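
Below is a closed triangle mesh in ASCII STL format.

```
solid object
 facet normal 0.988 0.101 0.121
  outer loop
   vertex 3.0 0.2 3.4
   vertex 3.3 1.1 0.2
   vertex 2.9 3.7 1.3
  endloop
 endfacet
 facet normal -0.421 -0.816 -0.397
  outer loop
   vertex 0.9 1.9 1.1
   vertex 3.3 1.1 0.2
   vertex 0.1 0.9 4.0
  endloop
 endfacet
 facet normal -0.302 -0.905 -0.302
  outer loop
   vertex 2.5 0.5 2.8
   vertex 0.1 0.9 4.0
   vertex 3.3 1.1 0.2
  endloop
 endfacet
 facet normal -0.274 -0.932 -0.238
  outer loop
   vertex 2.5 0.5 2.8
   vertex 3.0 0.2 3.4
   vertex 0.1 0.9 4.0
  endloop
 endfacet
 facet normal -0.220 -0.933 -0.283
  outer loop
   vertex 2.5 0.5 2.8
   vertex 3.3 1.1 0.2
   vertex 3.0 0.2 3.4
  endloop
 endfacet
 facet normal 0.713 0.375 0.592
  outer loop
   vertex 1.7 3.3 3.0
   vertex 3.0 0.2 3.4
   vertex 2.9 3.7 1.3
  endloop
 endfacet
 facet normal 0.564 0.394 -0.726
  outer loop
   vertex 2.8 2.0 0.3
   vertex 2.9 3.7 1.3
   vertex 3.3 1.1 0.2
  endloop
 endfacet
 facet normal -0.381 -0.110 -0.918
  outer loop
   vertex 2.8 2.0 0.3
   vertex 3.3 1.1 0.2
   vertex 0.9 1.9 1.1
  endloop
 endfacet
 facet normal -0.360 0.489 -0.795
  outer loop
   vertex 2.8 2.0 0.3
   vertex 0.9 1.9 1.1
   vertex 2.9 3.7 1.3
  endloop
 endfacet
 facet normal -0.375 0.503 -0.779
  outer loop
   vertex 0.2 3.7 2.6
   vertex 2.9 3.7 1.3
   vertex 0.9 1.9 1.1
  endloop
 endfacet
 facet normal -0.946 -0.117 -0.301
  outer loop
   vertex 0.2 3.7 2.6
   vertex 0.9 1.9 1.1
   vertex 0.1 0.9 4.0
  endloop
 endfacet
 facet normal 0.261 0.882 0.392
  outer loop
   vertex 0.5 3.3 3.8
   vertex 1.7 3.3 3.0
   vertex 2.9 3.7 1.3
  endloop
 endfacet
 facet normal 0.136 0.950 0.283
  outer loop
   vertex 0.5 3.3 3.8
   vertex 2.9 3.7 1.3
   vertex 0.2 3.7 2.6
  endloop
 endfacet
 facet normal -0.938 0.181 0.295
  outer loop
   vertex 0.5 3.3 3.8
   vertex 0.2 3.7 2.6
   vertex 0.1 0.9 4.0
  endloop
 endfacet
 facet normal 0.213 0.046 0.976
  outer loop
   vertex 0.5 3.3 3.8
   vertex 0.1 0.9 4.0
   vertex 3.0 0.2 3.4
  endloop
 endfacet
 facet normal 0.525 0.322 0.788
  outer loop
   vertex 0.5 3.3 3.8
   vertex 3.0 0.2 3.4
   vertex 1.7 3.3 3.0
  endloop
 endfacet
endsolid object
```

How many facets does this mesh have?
16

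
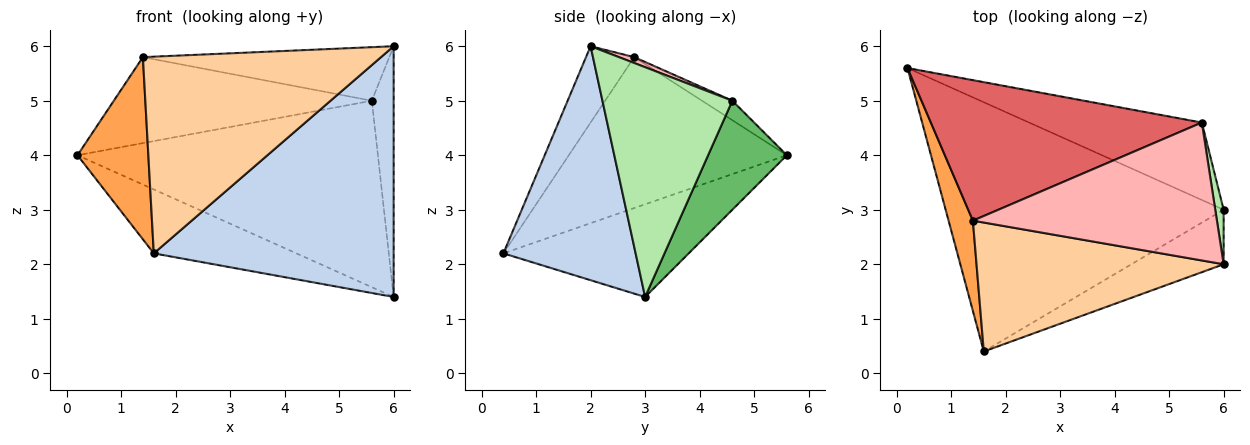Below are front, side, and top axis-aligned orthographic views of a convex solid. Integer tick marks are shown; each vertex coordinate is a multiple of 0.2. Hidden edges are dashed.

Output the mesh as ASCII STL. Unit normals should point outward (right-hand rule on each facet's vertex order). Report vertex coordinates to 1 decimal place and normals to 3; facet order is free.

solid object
 facet normal -0.307 0.236 -0.922
  outer loop
   vertex 6.0 3.0 1.4
   vertex 1.6 0.4 2.2
   vertex 0.2 5.6 4.0
  endloop
 endfacet
 facet normal 0.474 -0.860 -0.187
  outer loop
   vertex 6.0 3.0 1.4
   vertex 6.0 2.0 6.0
   vertex 1.6 0.4 2.2
  endloop
 endfacet
 facet normal -0.940 -0.306 0.151
  outer loop
   vertex 1.4 2.8 5.8
   vertex 0.2 5.6 4.0
   vertex 1.6 0.4 2.2
  endloop
 endfacet
 facet normal -0.167 -0.825 0.540
  outer loop
   vertex 1.4 2.8 5.8
   vertex 1.6 0.4 2.2
   vertex 6.0 2.0 6.0
  endloop
 endfacet
 facet normal 0.235 0.898 -0.373
  outer loop
   vertex 5.6 4.6 5.0
   vertex 6.0 3.0 1.4
   vertex 0.2 5.6 4.0
  endloop
 endfacet
 facet normal 0.986 0.165 0.036
  outer loop
   vertex 5.6 4.6 5.0
   vertex 6.0 2.0 6.0
   vertex 6.0 3.0 1.4
  endloop
 endfacet
 facet normal -0.061 0.521 0.851
  outer loop
   vertex 5.6 4.6 5.0
   vertex 0.2 5.6 4.0
   vertex 1.4 2.8 5.8
  endloop
 endfacet
 facet normal 0.022 0.362 0.932
  outer loop
   vertex 5.6 4.6 5.0
   vertex 1.4 2.8 5.8
   vertex 6.0 2.0 6.0
  endloop
 endfacet
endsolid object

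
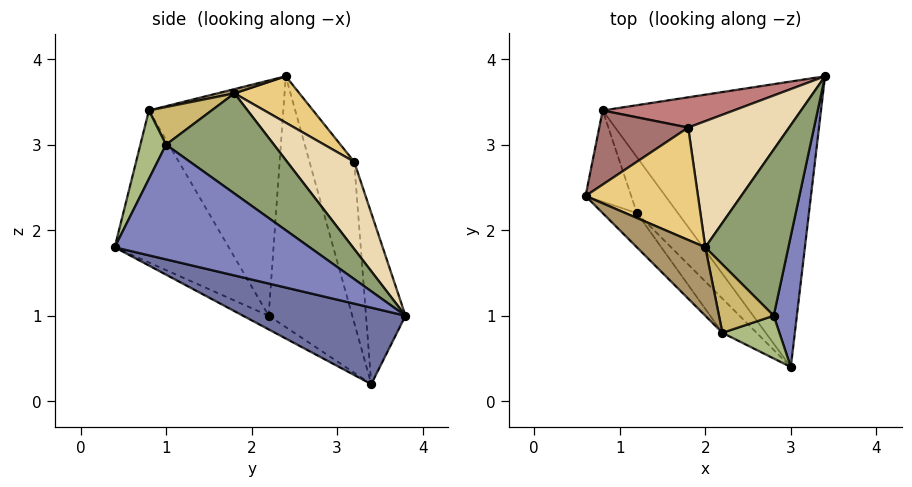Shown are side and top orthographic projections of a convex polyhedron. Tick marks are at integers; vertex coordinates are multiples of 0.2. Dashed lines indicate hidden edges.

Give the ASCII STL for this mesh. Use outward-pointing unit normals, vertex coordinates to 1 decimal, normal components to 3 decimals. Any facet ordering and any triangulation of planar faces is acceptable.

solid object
 facet normal 0.320 -0.253 -0.913
  outer loop
   vertex 0.8 3.4 0.2
   vertex 3.4 3.8 1.0
   vertex 3.0 0.4 1.8
  endloop
 endfacet
 facet normal 0.978 -0.069 0.197
  outer loop
   vertex 2.8 1.0 3.0
   vertex 3.0 0.4 1.8
   vertex 3.4 3.8 1.0
  endloop
 endfacet
 facet normal -0.898 -0.408 -0.163
  outer loop
   vertex 1.2 2.2 1.0
   vertex 0.6 2.4 3.8
   vertex 0.8 3.4 0.2
  endloop
 endfacet
 facet normal -0.254 -0.594 -0.763
  outer loop
   vertex 1.2 2.2 1.0
   vertex 0.8 3.4 0.2
   vertex 3.0 0.4 1.8
  endloop
 endfacet
 facet normal 0.739 0.279 0.613
  outer loop
   vertex 2.0 1.8 3.6
   vertex 2.8 1.0 3.0
   vertex 3.4 3.8 1.0
  endloop
 endfacet
 facet normal 0.537 -0.716 0.447
  outer loop
   vertex 2.2 0.8 3.4
   vertex 3.0 0.4 1.8
   vertex 2.8 1.0 3.0
  endloop
 endfacet
 facet normal -0.716 -0.690 -0.104
  outer loop
   vertex 2.2 0.8 3.4
   vertex 0.6 2.4 3.8
   vertex 1.2 2.2 1.0
  endloop
 endfacet
 facet normal -0.665 -0.732 -0.150
  outer loop
   vertex 2.2 0.8 3.4
   vertex 1.2 2.2 1.0
   vertex 3.0 0.4 1.8
  endloop
 endfacet
 facet normal 0.061 -0.184 0.981
  outer loop
   vertex 2.2 0.8 3.4
   vertex 2.0 1.8 3.6
   vertex 0.6 2.4 3.8
  endloop
 endfacet
 facet normal 0.566 -0.051 0.823
  outer loop
   vertex 2.2 0.8 3.4
   vertex 2.8 1.0 3.0
   vertex 2.0 1.8 3.6
  endloop
 endfacet
 facet normal 0.330 0.503 0.799
  outer loop
   vertex 1.8 3.2 2.8
   vertex 0.6 2.4 3.8
   vertex 2.0 1.8 3.6
  endloop
 endfacet
 facet normal 0.579 0.465 0.670
  outer loop
   vertex 1.8 3.2 2.8
   vertex 2.0 1.8 3.6
   vertex 3.4 3.8 1.0
  endloop
 endfacet
 facet normal -0.405 0.887 0.224
  outer loop
   vertex 1.8 3.2 2.8
   vertex 0.8 3.4 0.2
   vertex 0.6 2.4 3.8
  endloop
 endfacet
 facet normal -0.195 0.969 0.150
  outer loop
   vertex 1.8 3.2 2.8
   vertex 3.4 3.8 1.0
   vertex 0.8 3.4 0.2
  endloop
 endfacet
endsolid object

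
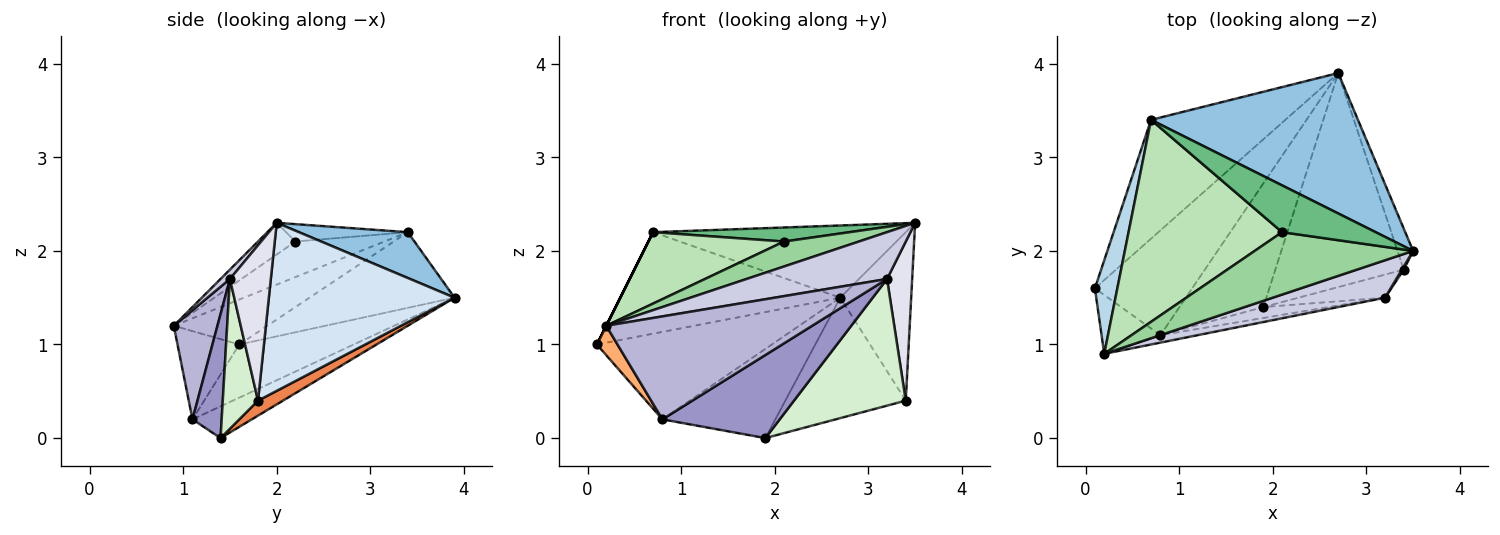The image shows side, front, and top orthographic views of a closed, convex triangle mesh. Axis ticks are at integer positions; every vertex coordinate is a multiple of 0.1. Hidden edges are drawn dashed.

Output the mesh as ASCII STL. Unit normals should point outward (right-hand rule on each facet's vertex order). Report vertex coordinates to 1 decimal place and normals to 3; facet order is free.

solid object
 facet normal -0.394 0.597 -0.699
  outer loop
   vertex 0.7 3.4 2.2
   vertex 2.7 3.9 1.5
   vertex 0.1 1.6 1.0
  endloop
 endfacet
 facet normal 0.193 0.449 0.873
  outer loop
   vertex 0.7 3.4 2.2
   vertex 3.5 2.0 2.3
   vertex 2.7 3.9 1.5
  endloop
 endfacet
 facet normal -0.894 0.000 0.447
  outer loop
   vertex 0.2 0.9 1.2
   vertex 0.7 3.4 2.2
   vertex 0.1 1.6 1.0
  endloop
 endfacet
 facet normal 0.931 0.355 -0.086
  outer loop
   vertex 3.4 1.8 0.4
   vertex 2.7 3.9 1.5
   vertex 3.5 2.0 2.3
  endloop
 endfacet
 facet normal 0.101 0.488 -0.867
  outer loop
   vertex 3.4 1.8 0.4
   vertex 1.9 1.4 0.0
   vertex 2.7 3.9 1.5
  endloop
 endfacet
 facet normal -0.802 -0.267 -0.535
  outer loop
   vertex 0.8 1.1 0.2
   vertex 0.2 0.9 1.2
   vertex 0.1 1.6 1.0
  endloop
 endfacet
 facet normal -0.387 0.591 -0.708
  outer loop
   vertex 0.8 1.1 0.2
   vertex 0.1 1.6 1.0
   vertex 2.7 3.9 1.5
  endloop
 endfacet
 facet normal -0.293 0.559 -0.775
  outer loop
   vertex 0.8 1.1 0.2
   vertex 2.7 3.9 1.5
   vertex 1.9 1.4 0.0
  endloop
 endfacet
 facet normal -0.175 -0.283 0.943
  outer loop
   vertex 2.1 2.2 2.1
   vertex 3.5 2.0 2.3
   vertex 0.7 3.4 2.2
  endloop
 endfacet
 facet normal -0.183 -0.365 0.913
  outer loop
   vertex 2.1 2.2 2.1
   vertex 0.2 0.9 1.2
   vertex 3.5 2.0 2.3
  endloop
 endfacet
 facet normal -0.213 -0.326 0.921
  outer loop
   vertex 2.1 2.2 2.1
   vertex 0.7 3.4 2.2
   vertex 0.2 0.9 1.2
  endloop
 endfacet
 facet normal 0.296 -0.940 -0.171
  outer loop
   vertex 3.2 1.5 1.7
   vertex 1.9 1.4 0.0
   vertex 3.4 1.8 0.4
  endloop
 endfacet
 facet normal 0.240 -0.963 -0.127
  outer loop
   vertex 3.2 1.5 1.7
   vertex 0.8 1.1 0.2
   vertex 1.9 1.4 0.0
  endloop
 endfacet
 facet normal 0.207 -0.976 -0.071
  outer loop
   vertex 3.2 1.5 1.7
   vertex 0.2 0.9 1.2
   vertex 0.8 1.1 0.2
  endloop
 endfacet
 facet normal 0.052 -0.780 0.624
  outer loop
   vertex 3.2 1.5 1.7
   vertex 3.5 2.0 2.3
   vertex 0.2 0.9 1.2
  endloop
 endfacet
 facet normal 0.852 -0.523 0.010
  outer loop
   vertex 3.2 1.5 1.7
   vertex 3.4 1.8 0.4
   vertex 3.5 2.0 2.3
  endloop
 endfacet
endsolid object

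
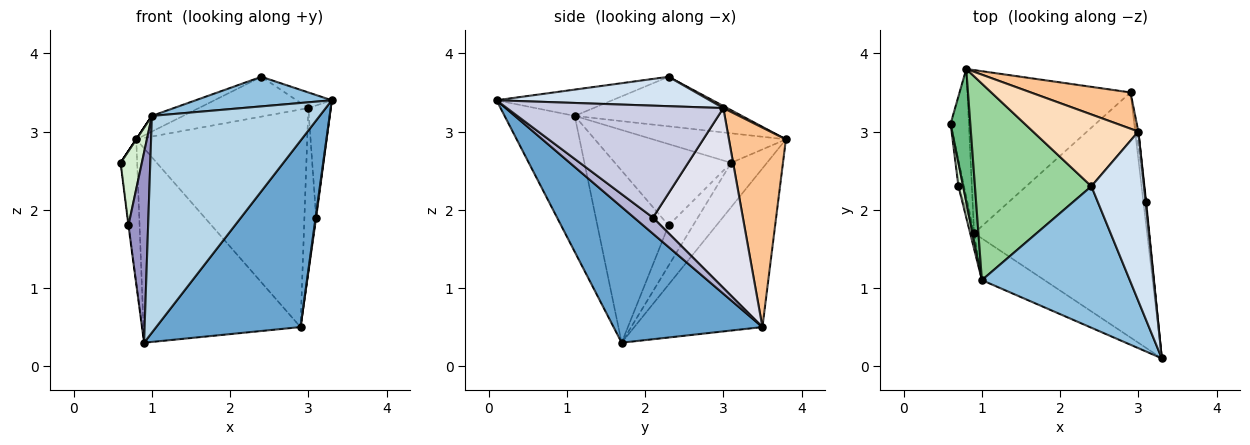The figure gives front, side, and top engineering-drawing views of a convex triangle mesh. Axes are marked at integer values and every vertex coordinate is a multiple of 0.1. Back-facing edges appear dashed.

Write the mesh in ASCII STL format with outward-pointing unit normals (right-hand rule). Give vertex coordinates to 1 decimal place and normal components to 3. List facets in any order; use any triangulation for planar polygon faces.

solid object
 facet normal 0.530 -0.514 -0.675
  outer loop
   vertex 2.9 3.5 0.5
   vertex 3.3 0.1 3.4
   vertex 0.9 1.7 0.3
  endloop
 endfacet
 facet normal -0.172 -0.202 0.964
  outer loop
   vertex 1.0 1.1 3.2
   vertex 3.3 0.1 3.4
   vertex 2.4 2.3 3.7
  endloop
 endfacet
 facet normal -0.380 -0.908 -0.175
  outer loop
   vertex 1.0 1.1 3.2
   vertex 0.9 1.7 0.3
   vertex 3.3 0.1 3.4
  endloop
 endfacet
 facet normal 0.486 0.080 0.870
  outer loop
   vertex 3.0 3.0 3.3
   vertex 2.4 2.3 3.7
   vertex 3.3 0.1 3.4
  endloop
 endfacet
 facet normal -0.850 0.393 -0.350
  outer loop
   vertex 0.8 3.8 2.9
   vertex 0.9 1.7 0.3
   vertex 0.6 3.1 2.6
  endloop
 endfacet
 facet normal -0.530 0.650 -0.545
  outer loop
   vertex 0.8 3.8 2.9
   vertex 2.9 3.5 0.5
   vertex 0.9 1.7 0.3
  endloop
 endfacet
 facet normal 0.312 0.937 0.156
  outer loop
   vertex 0.8 3.8 2.9
   vertex 3.0 3.0 3.3
   vertex 2.9 3.5 0.5
  endloop
 endfacet
 facet normal 0.017 0.485 0.874
  outer loop
   vertex 0.8 3.8 2.9
   vertex 2.4 2.3 3.7
   vertex 3.0 3.0 3.3
  endloop
 endfacet
 facet normal -0.832 0.000 0.555
  outer loop
   vertex 0.8 3.8 2.9
   vertex 0.6 3.1 2.6
   vertex 1.0 1.1 3.2
  endloop
 endfacet
 facet normal -0.390 0.073 0.918
  outer loop
   vertex 0.8 3.8 2.9
   vertex 1.0 1.1 3.2
   vertex 2.4 2.3 3.7
  endloop
 endfacet
 facet normal -0.990 0.014 -0.138
  outer loop
   vertex 0.7 2.3 1.8
   vertex 0.6 3.1 2.6
   vertex 0.9 1.7 0.3
  endloop
 endfacet
 facet normal -0.982 -0.179 0.057
  outer loop
   vertex 0.7 2.3 1.8
   vertex 1.0 1.1 3.2
   vertex 0.6 3.1 2.6
  endloop
 endfacet
 facet normal -0.964 -0.266 -0.022
  outer loop
   vertex 0.7 2.3 1.8
   vertex 0.9 1.7 0.3
   vertex 1.0 1.1 3.2
  endloop
 endfacet
 facet normal 0.985 -0.028 -0.169
  outer loop
   vertex 3.1 2.1 1.9
   vertex 3.3 0.1 3.4
   vertex 2.9 3.5 0.5
  endloop
 endfacet
 facet normal 0.995 0.103 0.005
  outer loop
   vertex 3.1 2.1 1.9
   vertex 3.0 3.0 3.3
   vertex 3.3 0.1 3.4
  endloop
 endfacet
 facet normal 0.992 0.129 -0.012
  outer loop
   vertex 3.1 2.1 1.9
   vertex 2.9 3.5 0.5
   vertex 3.0 3.0 3.3
  endloop
 endfacet
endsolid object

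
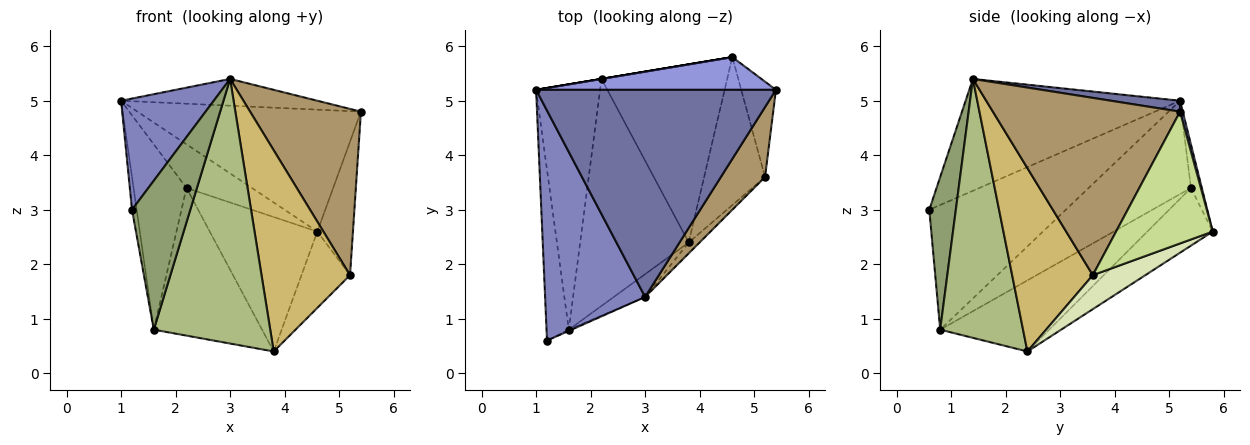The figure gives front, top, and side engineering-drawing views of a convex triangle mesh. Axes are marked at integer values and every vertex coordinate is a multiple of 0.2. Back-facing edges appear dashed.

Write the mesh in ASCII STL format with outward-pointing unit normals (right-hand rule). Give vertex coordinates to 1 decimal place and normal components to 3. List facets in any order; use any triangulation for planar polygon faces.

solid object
 facet normal 0.045 0.128 0.991
  outer loop
   vertex 3.0 1.4 5.4
   vertex 5.4 5.2 4.8
   vertex 1.0 5.2 5.0
  endloop
 endfacet
 facet normal -0.710 -0.307 0.634
  outer loop
   vertex 3.0 1.4 5.4
   vertex 1.0 5.2 5.0
   vertex 1.2 0.6 3.0
  endloop
 endfacet
 facet normal 0.012 0.966 0.259
  outer loop
   vertex 4.6 5.8 2.6
   vertex 1.0 5.2 5.0
   vertex 5.4 5.2 4.8
  endloop
 endfacet
 facet normal -0.984 0.034 -0.176
  outer loop
   vertex 1.6 0.8 0.8
   vertex 1.2 0.6 3.0
   vertex 1.0 5.2 5.0
  endloop
 endfacet
 facet normal 0.414 -0.910 -0.007
  outer loop
   vertex 1.6 0.8 0.8
   vertex 3.0 1.4 5.4
   vertex 1.2 0.6 3.0
  endloop
 endfacet
 facet normal 0.578 -0.813 -0.070
  outer loop
   vertex 1.6 0.8 0.8
   vertex 3.8 2.4 0.4
   vertex 3.0 1.4 5.4
  endloop
 endfacet
 facet normal 0.911 0.336 -0.240
  outer loop
   vertex 5.2 3.6 1.8
   vertex 4.6 5.8 2.6
   vertex 5.4 5.2 4.8
  endloop
 endfacet
 facet normal 0.444 0.411 -0.796
  outer loop
   vertex 5.2 3.6 1.8
   vertex 3.8 2.4 0.4
   vertex 4.6 5.8 2.6
  endloop
 endfacet
 facet normal 0.841 -0.498 0.210
  outer loop
   vertex 5.2 3.6 1.8
   vertex 5.4 5.2 4.8
   vertex 3.0 1.4 5.4
  endloop
 endfacet
 facet normal 0.673 -0.739 -0.040
  outer loop
   vertex 5.2 3.6 1.8
   vertex 3.0 1.4 5.4
   vertex 3.8 2.4 0.4
  endloop
 endfacet
 facet normal -0.344 0.566 -0.749
  outer loop
   vertex 2.2 5.4 3.4
   vertex 4.6 5.8 2.6
   vertex 3.8 2.4 0.4
  endloop
 endfacet
 facet normal -0.481 0.478 -0.735
  outer loop
   vertex 2.2 5.4 3.4
   vertex 3.8 2.4 0.4
   vertex 1.6 0.8 0.8
  endloop
 endfacet
 facet normal -0.164 0.986 0.000
  outer loop
   vertex 2.2 5.4 3.4
   vertex 1.0 5.2 5.0
   vertex 4.6 5.8 2.6
  endloop
 endfacet
 facet normal -0.759 0.393 -0.520
  outer loop
   vertex 2.2 5.4 3.4
   vertex 1.6 0.8 0.8
   vertex 1.0 5.2 5.0
  endloop
 endfacet
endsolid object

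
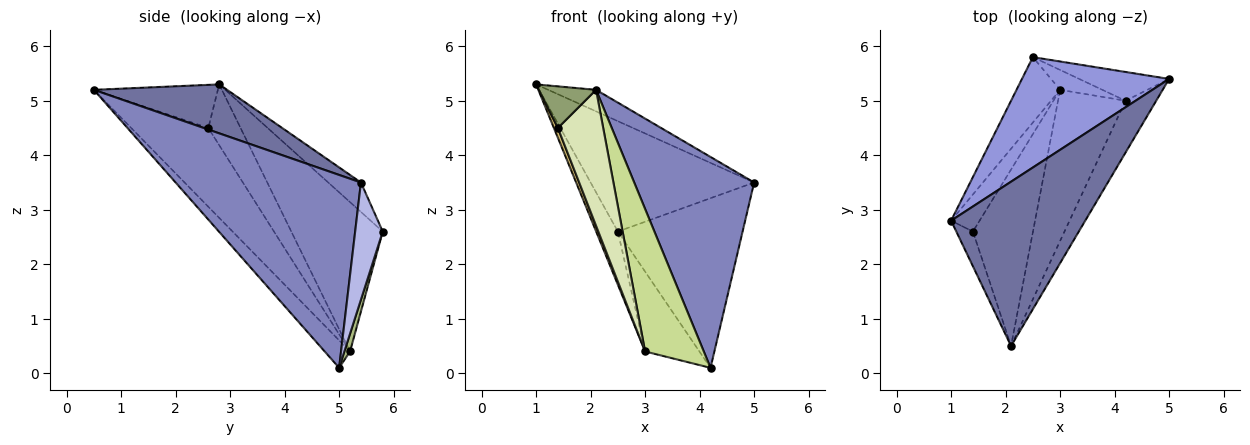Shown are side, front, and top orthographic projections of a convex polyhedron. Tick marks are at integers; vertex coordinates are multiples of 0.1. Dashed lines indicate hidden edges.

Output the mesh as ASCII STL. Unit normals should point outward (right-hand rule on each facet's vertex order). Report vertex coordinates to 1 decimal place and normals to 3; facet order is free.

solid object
 facet normal 0.340 0.122 0.932
  outer loop
   vertex 2.1 0.5 5.2
   vertex 5.0 5.4 3.5
   vertex 1.0 2.8 5.3
  endloop
 endfacet
 facet normal 0.832 -0.538 -0.132
  outer loop
   vertex 4.2 5.0 0.1
   vertex 5.0 5.4 3.5
   vertex 2.1 0.5 5.2
  endloop
 endfacet
 facet normal -0.140 0.700 0.700
  outer loop
   vertex 2.5 5.8 2.6
   vertex 1.0 2.8 5.3
   vertex 5.0 5.4 3.5
  endloop
 endfacet
 facet normal 0.213 0.963 -0.163
  outer loop
   vertex 2.5 5.8 2.6
   vertex 5.0 5.4 3.5
   vertex 4.2 5.0 0.1
  endloop
 endfacet
 facet normal -0.857 -0.396 -0.330
  outer loop
   vertex 1.4 2.6 4.5
   vertex 2.1 0.5 5.2
   vertex 1.0 2.8 5.3
  endloop
 endfacet
 facet normal 0.101 0.965 -0.240
  outer loop
   vertex 3.0 5.2 0.4
   vertex 2.5 5.8 2.6
   vertex 4.2 5.0 0.1
  endloop
 endfacet
 facet normal -0.284 -0.658 -0.697
  outer loop
   vertex 3.0 5.2 0.4
   vertex 4.2 5.0 0.1
   vertex 2.1 0.5 5.2
  endloop
 endfacet
 facet normal -0.720 -0.423 -0.550
  outer loop
   vertex 3.0 5.2 0.4
   vertex 2.1 0.5 5.2
   vertex 1.4 2.6 4.5
  endloop
 endfacet
 facet normal -0.936 0.222 -0.273
  outer loop
   vertex 3.0 5.2 0.4
   vertex 1.0 2.8 5.3
   vertex 2.5 5.8 2.6
  endloop
 endfacet
 facet normal -0.900 -0.112 -0.422
  outer loop
   vertex 3.0 5.2 0.4
   vertex 1.4 2.6 4.5
   vertex 1.0 2.8 5.3
  endloop
 endfacet
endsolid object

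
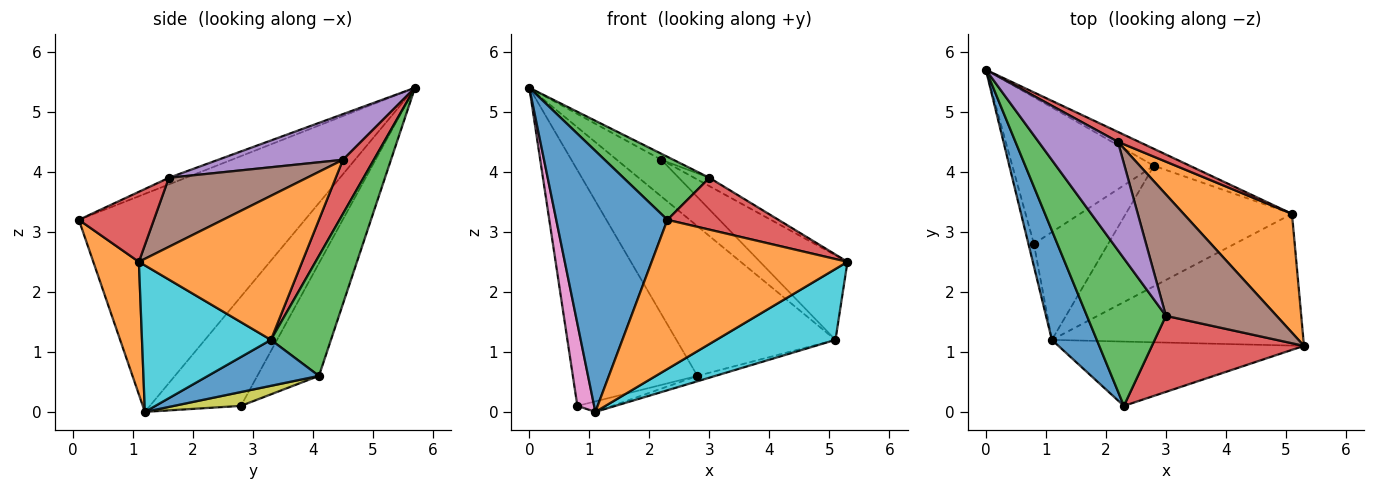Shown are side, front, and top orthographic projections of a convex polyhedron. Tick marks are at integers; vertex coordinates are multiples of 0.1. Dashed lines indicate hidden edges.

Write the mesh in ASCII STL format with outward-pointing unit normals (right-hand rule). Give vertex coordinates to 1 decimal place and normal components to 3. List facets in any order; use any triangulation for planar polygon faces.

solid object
 facet normal -0.882 -0.434 0.182
  outer loop
   vertex 1.1 1.2 0.0
   vertex 2.3 0.1 3.2
   vertex 0.0 5.7 5.4
  endloop
 endfacet
 facet normal 0.209 -0.898 -0.387
  outer loop
   vertex 1.1 1.2 0.0
   vertex 5.3 1.1 2.5
   vertex 2.3 0.1 3.2
  endloop
 endfacet
 facet normal -0.077 -0.392 0.917
  outer loop
   vertex 3.0 1.6 3.9
   vertex 0.0 5.7 5.4
   vertex 2.3 0.1 3.2
  endloop
 endfacet
 facet normal 0.356 -0.526 0.772
  outer loop
   vertex 3.0 1.6 3.9
   vertex 2.3 0.1 3.2
   vertex 5.3 1.1 2.5
  endloop
 endfacet
 facet normal 0.498 0.048 0.866
  outer loop
   vertex 2.2 4.5 4.2
   vertex 0.0 5.7 5.4
   vertex 3.0 1.6 3.9
  endloop
 endfacet
 facet normal 0.528 0.058 0.847
  outer loop
   vertex 2.2 4.5 4.2
   vertex 3.0 1.6 3.9
   vertex 5.3 1.1 2.5
  endloop
 endfacet
 facet normal -0.982 -0.181 -0.049
  outer loop
   vertex 0.8 2.8 0.1
   vertex 1.1 1.2 0.0
   vertex 0.0 5.7 5.4
  endloop
 endfacet
 facet normal -0.387 0.783 -0.487
  outer loop
   vertex 0.8 2.8 0.1
   vertex 0.0 5.7 5.4
   vertex 2.8 4.1 0.6
  endloop
 endfacet
 facet normal 0.183 0.095 -0.979
  outer loop
   vertex 0.8 2.8 0.1
   vertex 2.8 4.1 0.6
   vertex 1.1 1.2 0.0
  endloop
 endfacet
 facet normal 0.456 -0.422 -0.784
  outer loop
   vertex 5.1 3.3 1.2
   vertex 5.3 1.1 2.5
   vertex 1.1 1.2 0.0
  endloop
 endfacet
 facet normal 0.266 0.043 -0.963
  outer loop
   vertex 5.1 3.3 1.2
   vertex 1.1 1.2 0.0
   vertex 2.8 4.1 0.6
  endloop
 endfacet
 facet normal 0.735 0.393 0.553
  outer loop
   vertex 5.1 3.3 1.2
   vertex 2.2 4.5 4.2
   vertex 5.3 1.1 2.5
  endloop
 endfacet
 facet normal 0.351 0.930 -0.105
  outer loop
   vertex 5.1 3.3 1.2
   vertex 2.8 4.1 0.6
   vertex 0.0 5.7 5.4
  endloop
 endfacet
 facet normal 0.556 0.803 0.216
  outer loop
   vertex 5.1 3.3 1.2
   vertex 0.0 5.7 5.4
   vertex 2.2 4.5 4.2
  endloop
 endfacet
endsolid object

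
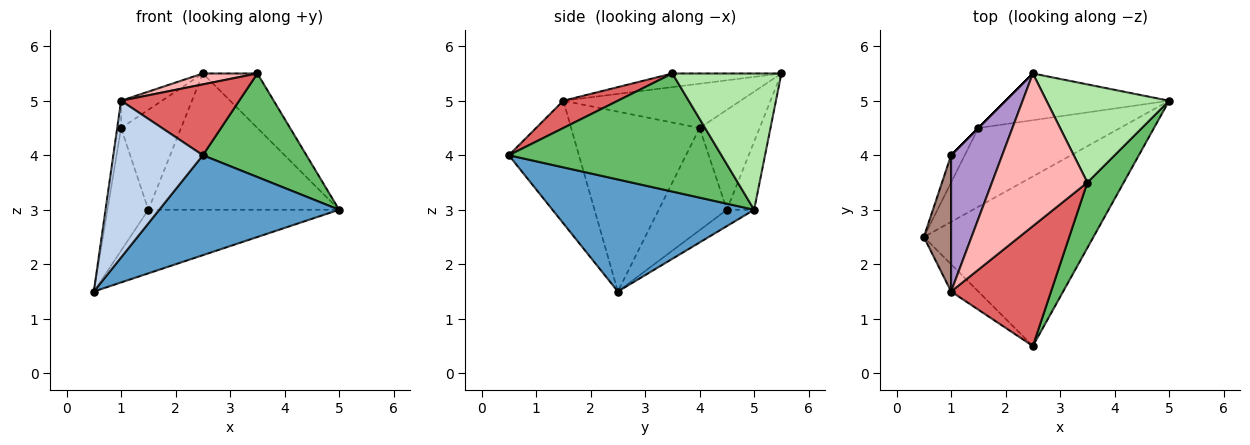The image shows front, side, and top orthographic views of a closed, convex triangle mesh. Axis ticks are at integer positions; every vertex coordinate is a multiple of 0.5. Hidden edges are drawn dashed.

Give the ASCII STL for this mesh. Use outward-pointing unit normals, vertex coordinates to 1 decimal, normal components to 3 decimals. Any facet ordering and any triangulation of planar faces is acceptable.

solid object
 facet normal 0.495 -0.441 -0.749
  outer loop
   vertex 2.5 0.5 4.0
   vertex 0.5 2.5 1.5
   vertex 5.0 5.0 3.0
  endloop
 endfacet
 facet normal -0.611 -0.780 -0.136
  outer loop
   vertex 1.0 1.5 5.0
   vertex 0.5 2.5 1.5
   vertex 2.5 0.5 4.0
  endloop
 endfacet
 facet normal -0.089 0.626 -0.775
  outer loop
   vertex 1.5 4.5 3.0
   vertex 5.0 5.0 3.0
   vertex 0.5 2.5 1.5
  endloop
 endfacet
 facet normal -0.134 0.937 -0.321
  outer loop
   vertex 1.5 4.5 3.0
   vertex 2.5 5.5 5.5
   vertex 5.0 5.0 3.0
  endloop
 endfacet
 facet normal 0.866 -0.422 0.267
  outer loop
   vertex 3.5 3.5 5.5
   vertex 2.5 0.5 4.0
   vertex 5.0 5.0 3.0
  endloop
 endfacet
 facet normal 0.697 0.348 0.627
  outer loop
   vertex 3.5 3.5 5.5
   vertex 5.0 5.0 3.0
   vertex 2.5 5.5 5.5
  endloop
 endfacet
 facet normal 0.229 -0.495 0.838
  outer loop
   vertex 3.5 3.5 5.5
   vertex 1.0 1.5 5.0
   vertex 2.5 0.5 4.0
  endloop
 endfacet
 facet normal -0.141 -0.071 0.987
  outer loop
   vertex 3.5 3.5 5.5
   vertex 2.5 5.5 5.5
   vertex 1.0 1.5 5.0
  endloop
 endfacet
 facet normal -0.648 0.149 0.747
  outer loop
   vertex 1.0 4.0 4.5
   vertex 1.0 1.5 5.0
   vertex 2.5 5.5 5.5
  endloop
 endfacet
 facet normal -0.707 0.707 0.000
  outer loop
   vertex 1.0 4.0 4.5
   vertex 2.5 5.5 5.5
   vertex 1.5 4.5 3.0
  endloop
 endfacet
 facet normal -0.988 0.030 0.150
  outer loop
   vertex 1.0 4.0 4.5
   vertex 0.5 2.5 1.5
   vertex 1.0 1.5 5.0
  endloop
 endfacet
 facet normal -0.852 0.511 -0.114
  outer loop
   vertex 1.0 4.0 4.5
   vertex 1.5 4.5 3.0
   vertex 0.5 2.5 1.5
  endloop
 endfacet
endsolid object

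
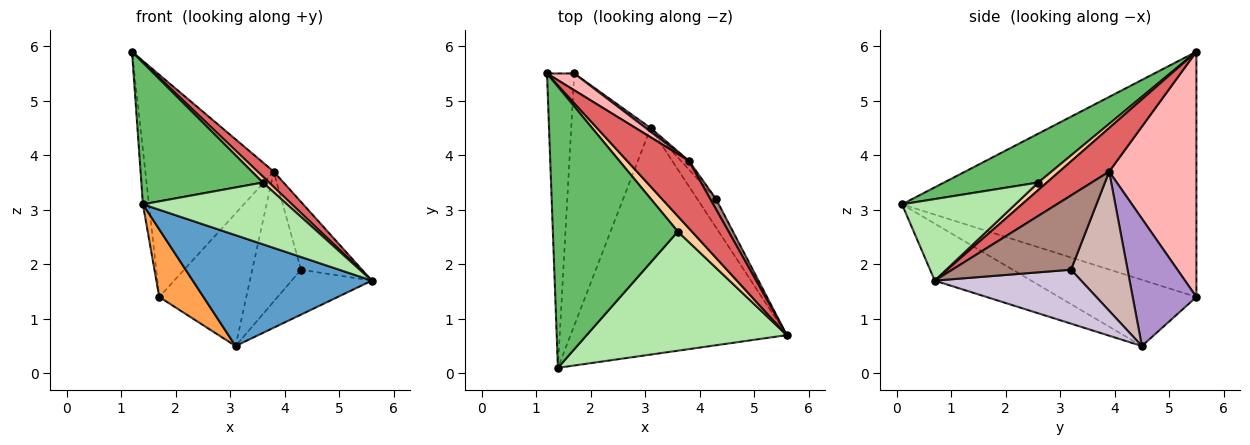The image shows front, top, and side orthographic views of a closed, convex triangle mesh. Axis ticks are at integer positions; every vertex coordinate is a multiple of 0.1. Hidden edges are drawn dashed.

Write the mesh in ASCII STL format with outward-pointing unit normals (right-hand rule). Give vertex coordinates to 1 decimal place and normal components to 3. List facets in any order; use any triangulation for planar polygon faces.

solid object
 facet normal -0.230 -0.428 -0.874
  outer loop
   vertex 3.1 4.5 0.5
   vertex 5.6 0.7 1.7
   vertex 1.4 0.1 3.1
  endloop
 endfacet
 facet normal -0.994 0.020 -0.110
  outer loop
   vertex 1.7 5.5 1.4
   vertex 1.4 0.1 3.1
   vertex 1.2 5.5 5.9
  endloop
 endfacet
 facet normal -0.628 -0.202 -0.752
  outer loop
   vertex 1.7 5.5 1.4
   vertex 3.1 4.5 0.5
   vertex 1.4 0.1 3.1
  endloop
 endfacet
 facet normal 0.445 -0.323 0.835
  outer loop
   vertex 3.6 2.6 3.5
   vertex 5.6 0.7 1.7
   vertex 1.2 5.5 5.9
  endloop
 endfacet
 facet normal 0.330 -0.425 0.843
  outer loop
   vertex 3.6 2.6 3.5
   vertex 1.2 5.5 5.9
   vertex 1.4 0.1 3.1
  endloop
 endfacet
 facet normal 0.340 -0.433 0.835
  outer loop
   vertex 3.6 2.6 3.5
   vertex 1.4 0.1 3.1
   vertex 5.6 0.7 1.7
  endloop
 endfacet
 facet normal 0.567 -0.183 0.803
  outer loop
   vertex 3.8 3.9 3.7
   vertex 1.2 5.5 5.9
   vertex 5.6 0.7 1.7
  endloop
 endfacet
 facet normal 0.561 0.826 0.062
  outer loop
   vertex 3.8 3.9 3.7
   vertex 1.7 5.5 1.4
   vertex 1.2 5.5 5.9
  endloop
 endfacet
 facet normal 0.590 0.807 0.022
  outer loop
   vertex 3.8 3.9 3.7
   vertex 3.1 4.5 0.5
   vertex 1.7 5.5 1.4
  endloop
 endfacet
 facet normal 0.839 0.460 -0.292
  outer loop
   vertex 4.3 3.2 1.9
   vertex 5.6 0.7 1.7
   vertex 3.1 4.5 0.5
  endloop
 endfacet
 facet normal 0.887 0.456 0.069
  outer loop
   vertex 4.3 3.2 1.9
   vertex 3.8 3.9 3.7
   vertex 5.6 0.7 1.7
  endloop
 endfacet
 facet normal 0.757 0.652 -0.043
  outer loop
   vertex 4.3 3.2 1.9
   vertex 3.1 4.5 0.5
   vertex 3.8 3.9 3.7
  endloop
 endfacet
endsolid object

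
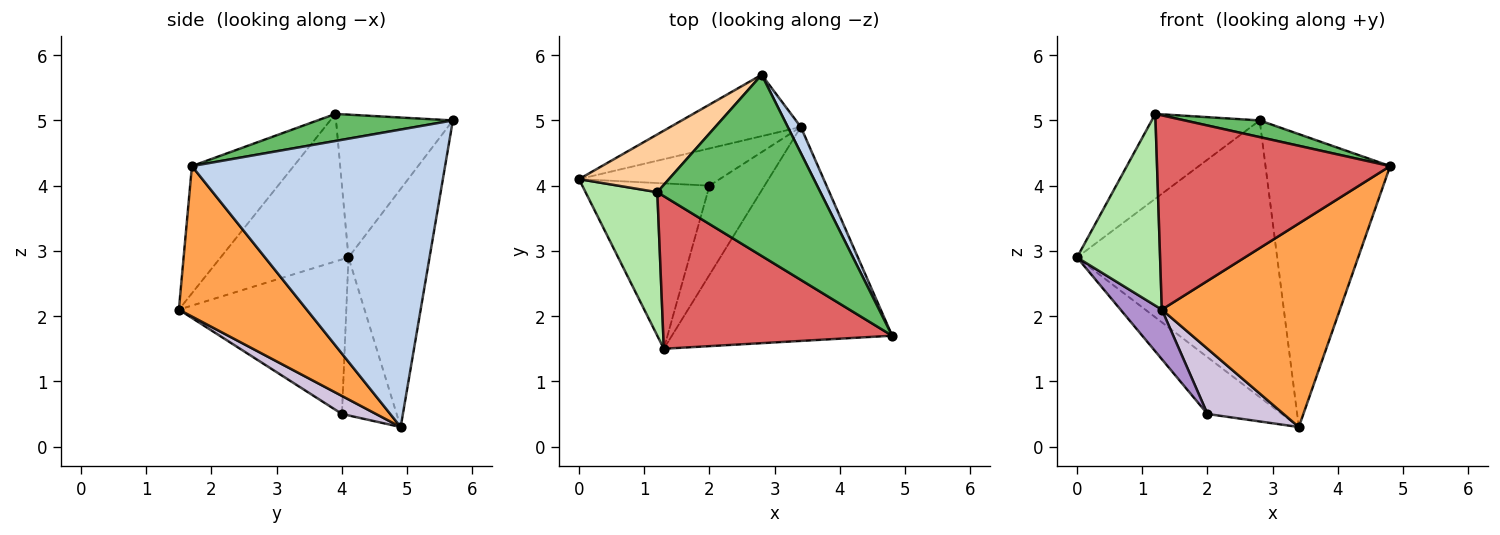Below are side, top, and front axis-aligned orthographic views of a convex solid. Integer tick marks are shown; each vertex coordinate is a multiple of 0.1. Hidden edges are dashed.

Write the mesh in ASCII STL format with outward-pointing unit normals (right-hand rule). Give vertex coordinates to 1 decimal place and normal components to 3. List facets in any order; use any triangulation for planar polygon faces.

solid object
 facet normal -0.368 0.908 -0.201
  outer loop
   vertex 3.4 4.9 0.3
   vertex 0.0 4.1 2.9
   vertex 2.8 5.7 5.0
  endloop
 endfacet
 facet normal 0.896 0.441 0.039
  outer loop
   vertex 3.4 4.9 0.3
   vertex 2.8 5.7 5.0
   vertex 4.8 1.7 4.3
  endloop
 endfacet
 facet normal 0.443 -0.618 -0.649
  outer loop
   vertex 1.3 1.5 2.1
   vertex 3.4 4.9 0.3
   vertex 4.8 1.7 4.3
  endloop
 endfacet
 facet normal -0.667 0.616 0.420
  outer loop
   vertex 1.2 3.9 5.1
   vertex 2.8 5.7 5.0
   vertex 0.0 4.1 2.9
  endloop
 endfacet
 facet normal 0.163 -0.090 0.982
  outer loop
   vertex 1.2 3.9 5.1
   vertex 4.8 1.7 4.3
   vertex 2.8 5.7 5.0
  endloop
 endfacet
 facet normal -0.776 -0.504 0.378
  outer loop
   vertex 1.2 3.9 5.1
   vertex 0.0 4.1 2.9
   vertex 1.3 1.5 2.1
  endloop
 endfacet
 facet normal -0.325 -0.744 0.584
  outer loop
   vertex 1.2 3.9 5.1
   vertex 1.3 1.5 2.1
   vertex 4.8 1.7 4.3
  endloop
 endfacet
 facet normal -0.524 0.712 -0.467
  outer loop
   vertex 2.0 4.0 0.5
   vertex 0.0 4.1 2.9
   vertex 3.4 4.9 0.3
  endloop
 endfacet
 facet normal -0.758 -0.187 -0.624
  outer loop
   vertex 2.0 4.0 0.5
   vertex 1.3 1.5 2.1
   vertex 0.0 4.1 2.9
  endloop
 endfacet
 facet normal 0.256 -0.571 -0.780
  outer loop
   vertex 2.0 4.0 0.5
   vertex 3.4 4.9 0.3
   vertex 1.3 1.5 2.1
  endloop
 endfacet
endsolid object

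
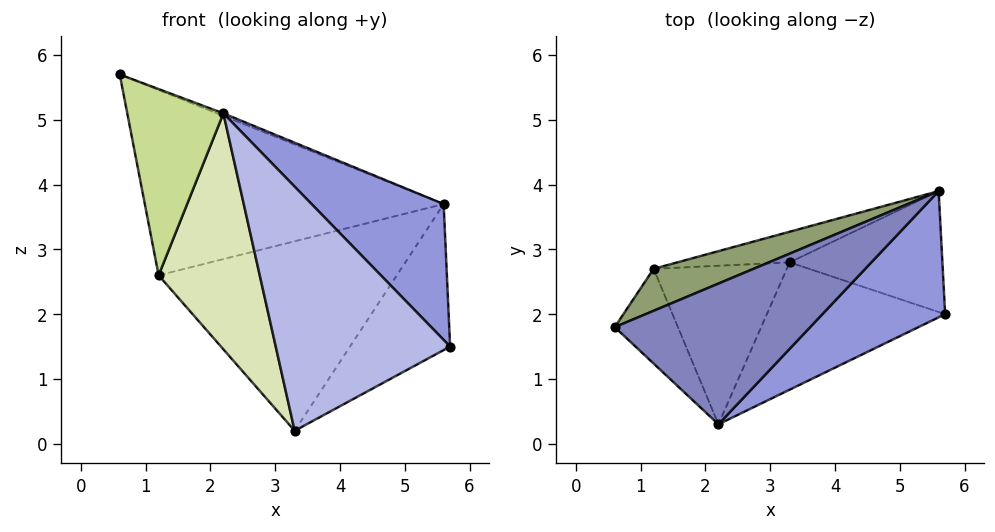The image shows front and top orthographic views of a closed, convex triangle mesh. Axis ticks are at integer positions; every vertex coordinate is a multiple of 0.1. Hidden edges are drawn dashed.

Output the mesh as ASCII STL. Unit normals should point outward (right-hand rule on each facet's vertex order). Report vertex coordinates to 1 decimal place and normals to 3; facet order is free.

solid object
 facet normal 0.516 0.660 -0.546
  outer loop
   vertex 3.3 2.8 0.2
   vertex 5.6 3.9 3.7
   vertex 5.7 2.0 1.5
  endloop
 endfacet
 facet normal 0.365 0.017 0.931
  outer loop
   vertex 2.2 0.3 5.1
   vertex 5.6 3.9 3.7
   vertex 0.6 1.8 5.7
  endloop
 endfacet
 facet normal 0.726 -0.504 0.468
  outer loop
   vertex 2.2 0.3 5.1
   vertex 5.7 2.0 1.5
   vertex 5.6 3.9 3.7
  endloop
 endfacet
 facet normal -0.045 -0.886 -0.462
  outer loop
   vertex 2.2 0.3 5.1
   vertex 3.3 2.8 0.2
   vertex 5.7 2.0 1.5
  endloop
 endfacet
 facet normal -0.306 0.929 0.210
  outer loop
   vertex 1.2 2.7 2.6
   vertex 0.6 1.8 5.7
   vertex 5.6 3.9 3.7
  endloop
 endfacet
 facet normal -0.224 0.962 -0.156
  outer loop
   vertex 1.2 2.7 2.6
   vertex 5.6 3.9 3.7
   vertex 3.3 2.8 0.2
  endloop
 endfacet
 facet normal -0.709 -0.628 -0.320
  outer loop
   vertex 1.2 2.7 2.6
   vertex 2.2 0.3 5.1
   vertex 0.6 1.8 5.7
  endloop
 endfacet
 facet normal -0.513 -0.712 -0.479
  outer loop
   vertex 1.2 2.7 2.6
   vertex 3.3 2.8 0.2
   vertex 2.2 0.3 5.1
  endloop
 endfacet
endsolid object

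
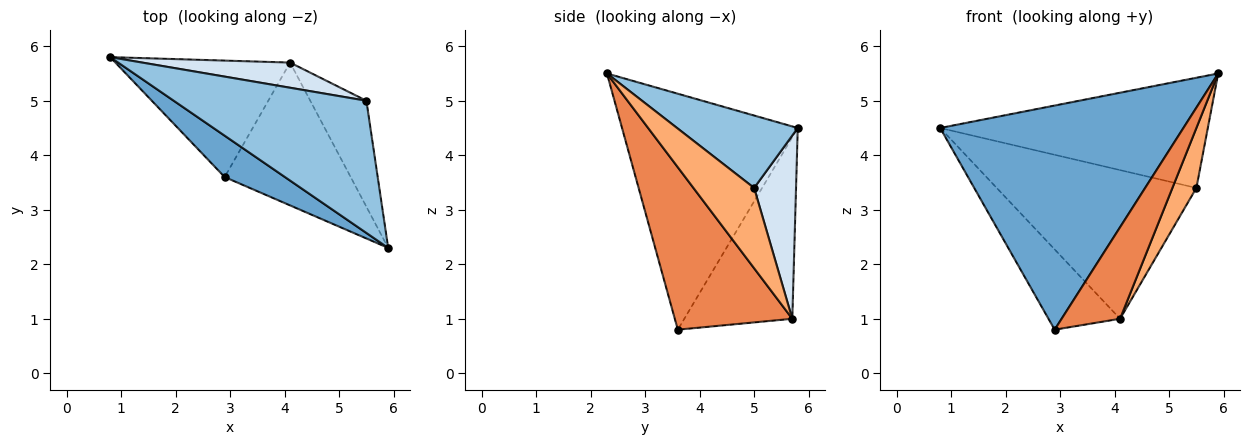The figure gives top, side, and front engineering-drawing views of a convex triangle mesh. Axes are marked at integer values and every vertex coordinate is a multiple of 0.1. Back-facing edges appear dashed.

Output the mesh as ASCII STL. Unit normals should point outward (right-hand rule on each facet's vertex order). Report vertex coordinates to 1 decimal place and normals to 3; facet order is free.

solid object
 facet normal -0.579 -0.802 0.148
  outer loop
   vertex 2.9 3.6 0.8
   vertex 5.9 2.3 5.5
   vertex 0.8 5.8 4.5
  endloop
 endfacet
 facet normal 0.277 0.615 0.738
  outer loop
   vertex 5.5 5.0 3.4
   vertex 0.8 5.8 4.5
   vertex 5.9 2.3 5.5
  endloop
 endfacet
 facet normal -0.650 0.431 -0.625
  outer loop
   vertex 4.1 5.7 1.0
   vertex 2.9 3.6 0.8
   vertex 0.8 5.8 4.5
  endloop
 endfacet
 facet normal 0.203 0.966 0.163
  outer loop
   vertex 4.1 5.7 1.0
   vertex 0.8 5.8 4.5
   vertex 5.5 5.0 3.4
  endloop
 endfacet
 facet normal 0.735 -0.366 -0.571
  outer loop
   vertex 4.1 5.7 1.0
   vertex 5.9 2.3 5.5
   vertex 2.9 3.6 0.8
  endloop
 endfacet
 facet normal 0.780 -0.308 -0.545
  outer loop
   vertex 4.1 5.7 1.0
   vertex 5.5 5.0 3.4
   vertex 5.9 2.3 5.5
  endloop
 endfacet
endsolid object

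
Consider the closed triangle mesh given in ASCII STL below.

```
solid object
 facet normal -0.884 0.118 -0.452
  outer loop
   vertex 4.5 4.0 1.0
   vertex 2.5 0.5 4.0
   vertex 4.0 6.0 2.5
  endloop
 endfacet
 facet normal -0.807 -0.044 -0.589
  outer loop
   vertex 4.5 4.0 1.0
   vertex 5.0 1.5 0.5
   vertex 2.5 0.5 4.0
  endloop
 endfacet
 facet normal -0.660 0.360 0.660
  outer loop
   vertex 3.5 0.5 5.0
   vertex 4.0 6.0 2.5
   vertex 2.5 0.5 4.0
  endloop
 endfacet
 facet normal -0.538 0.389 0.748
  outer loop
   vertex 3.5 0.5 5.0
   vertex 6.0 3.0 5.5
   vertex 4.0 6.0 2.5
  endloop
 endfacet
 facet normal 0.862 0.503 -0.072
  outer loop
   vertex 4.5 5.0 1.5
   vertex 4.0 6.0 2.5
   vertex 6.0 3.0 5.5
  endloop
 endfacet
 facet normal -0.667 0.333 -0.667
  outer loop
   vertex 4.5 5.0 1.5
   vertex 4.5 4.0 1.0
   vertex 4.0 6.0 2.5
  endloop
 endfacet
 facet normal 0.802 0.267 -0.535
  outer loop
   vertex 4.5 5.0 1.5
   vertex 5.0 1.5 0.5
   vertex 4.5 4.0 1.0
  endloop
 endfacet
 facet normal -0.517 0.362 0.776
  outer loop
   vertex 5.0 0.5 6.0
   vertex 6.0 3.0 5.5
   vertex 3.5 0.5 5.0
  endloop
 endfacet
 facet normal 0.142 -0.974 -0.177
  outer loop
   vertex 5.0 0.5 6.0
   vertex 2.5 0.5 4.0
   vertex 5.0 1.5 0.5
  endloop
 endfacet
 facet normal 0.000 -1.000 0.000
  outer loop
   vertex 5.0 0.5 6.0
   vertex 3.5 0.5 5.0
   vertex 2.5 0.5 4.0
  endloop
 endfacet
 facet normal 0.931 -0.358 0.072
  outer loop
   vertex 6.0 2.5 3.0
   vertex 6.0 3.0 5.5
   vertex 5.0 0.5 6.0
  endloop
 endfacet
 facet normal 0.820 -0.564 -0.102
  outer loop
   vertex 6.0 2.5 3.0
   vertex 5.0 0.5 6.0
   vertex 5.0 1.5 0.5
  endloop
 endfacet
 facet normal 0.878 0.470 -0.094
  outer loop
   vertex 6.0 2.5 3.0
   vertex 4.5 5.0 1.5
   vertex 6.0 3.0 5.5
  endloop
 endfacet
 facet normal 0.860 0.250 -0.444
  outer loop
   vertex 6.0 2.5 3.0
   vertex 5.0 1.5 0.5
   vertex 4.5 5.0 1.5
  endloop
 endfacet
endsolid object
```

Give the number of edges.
21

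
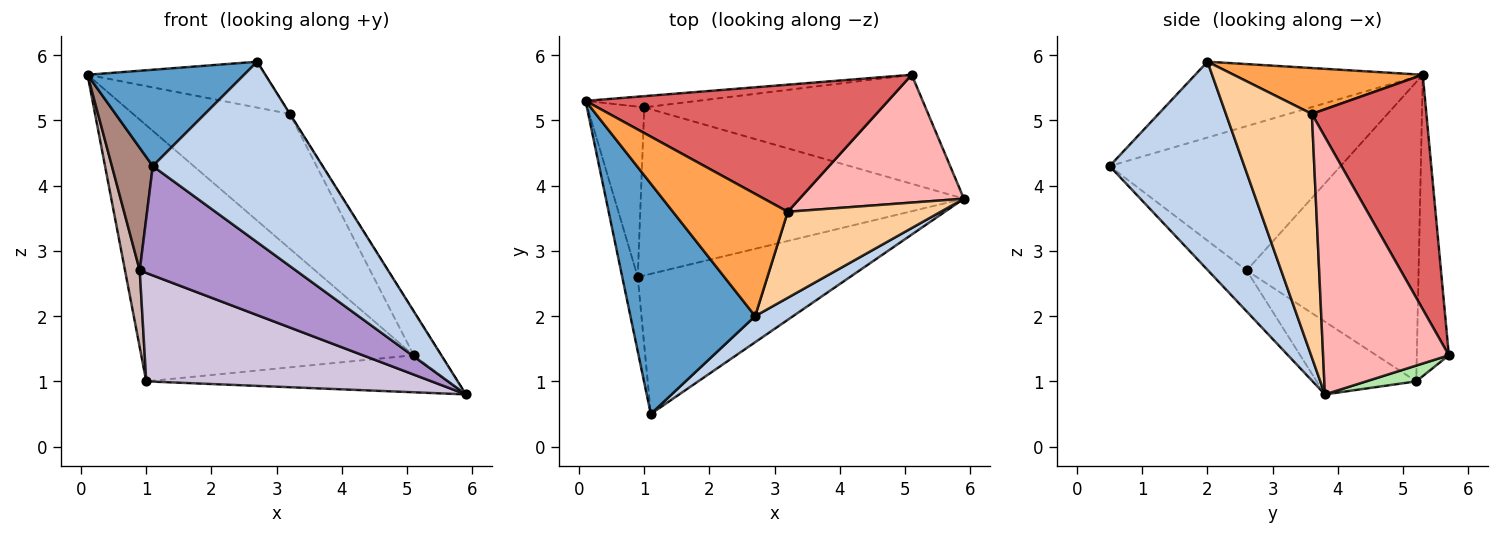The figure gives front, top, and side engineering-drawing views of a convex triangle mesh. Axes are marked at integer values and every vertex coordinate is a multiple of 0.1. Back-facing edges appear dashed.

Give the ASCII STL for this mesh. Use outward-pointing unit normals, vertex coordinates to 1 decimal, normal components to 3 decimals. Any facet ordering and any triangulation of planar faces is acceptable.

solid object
 facet normal -0.489 -0.337 0.805
  outer loop
   vertex 2.7 2.0 5.9
   vertex 0.1 5.3 5.7
   vertex 1.1 0.5 4.3
  endloop
 endfacet
 facet normal 0.617 -0.779 0.113
  outer loop
   vertex 2.7 2.0 5.9
   vertex 1.1 0.5 4.3
   vertex 5.9 3.8 0.8
  endloop
 endfacet
 facet normal 0.350 0.329 0.877
  outer loop
   vertex 3.2 3.6 5.1
   vertex 0.1 5.3 5.7
   vertex 2.7 2.0 5.9
  endloop
 endfacet
 facet normal 0.847 0.001 0.532
  outer loop
   vertex 3.2 3.6 5.1
   vertex 2.7 2.0 5.9
   vertex 5.9 3.8 0.8
  endloop
 endfacet
 facet normal -0.117 0.992 -0.043
  outer loop
   vertex 5.1 5.7 1.4
   vertex 1.0 5.2 1.0
   vertex 0.1 5.3 5.7
  endloop
 endfacet
 facet normal 0.053 0.321 -0.946
  outer loop
   vertex 5.1 5.7 1.4
   vertex 5.9 3.8 0.8
   vertex 1.0 5.2 1.0
  endloop
 endfacet
 facet normal 0.470 0.642 0.606
  outer loop
   vertex 5.1 5.7 1.4
   vertex 0.1 5.3 5.7
   vertex 3.2 3.6 5.1
  endloop
 endfacet
 facet normal 0.829 0.182 0.529
  outer loop
   vertex 5.1 5.7 1.4
   vertex 3.2 3.6 5.1
   vertex 5.9 3.8 0.8
  endloop
 endfacet
 facet normal -0.150 -0.608 -0.779
  outer loop
   vertex 0.9 2.6 2.7
   vertex 5.9 3.8 0.8
   vertex 1.1 0.5 4.3
  endloop
 endfacet
 facet normal -0.186 -0.533 -0.826
  outer loop
   vertex 0.9 2.6 2.7
   vertex 1.0 5.2 1.0
   vertex 5.9 3.8 0.8
  endloop
 endfacet
 facet normal -0.979 -0.173 -0.105
  outer loop
   vertex 0.9 2.6 2.7
   vertex 1.1 0.5 4.3
   vertex 0.1 5.3 5.7
  endloop
 endfacet
 facet normal -0.979 -0.084 -0.186
  outer loop
   vertex 0.9 2.6 2.7
   vertex 0.1 5.3 5.7
   vertex 1.0 5.2 1.0
  endloop
 endfacet
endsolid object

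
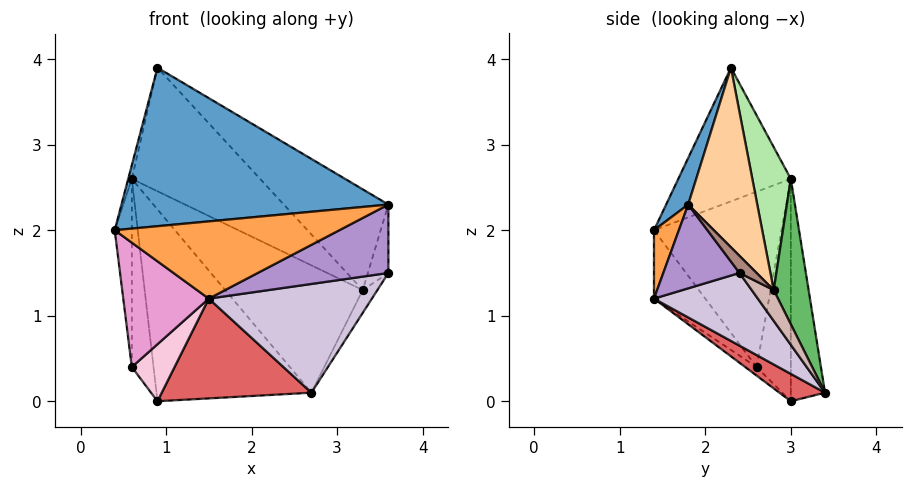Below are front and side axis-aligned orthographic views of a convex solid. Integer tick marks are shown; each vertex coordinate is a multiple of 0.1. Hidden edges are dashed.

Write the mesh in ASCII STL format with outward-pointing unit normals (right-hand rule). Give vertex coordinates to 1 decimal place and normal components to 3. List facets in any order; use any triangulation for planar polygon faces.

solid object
 facet normal 0.075 -0.909 0.411
  outer loop
   vertex 0.9 2.3 3.9
   vertex 0.4 1.4 2.0
   vertex 3.6 1.8 2.3
  endloop
 endfacet
 facet normal -0.970 0.031 0.241
  outer loop
   vertex 0.6 3.0 2.6
   vertex 0.4 1.4 2.0
   vertex 0.9 2.3 3.9
  endloop
 endfacet
 facet normal 0.109 -0.983 0.150
  outer loop
   vertex 1.5 1.4 1.2
   vertex 3.6 1.8 2.3
   vertex 0.4 1.4 2.0
  endloop
 endfacet
 facet normal 0.458 0.694 0.556
  outer loop
   vertex 3.3 2.8 1.3
   vertex 0.9 2.3 3.9
   vertex 3.6 1.8 2.3
  endloop
 endfacet
 facet normal 0.231 0.912 0.340
  outer loop
   vertex 3.3 2.8 1.3
   vertex 2.7 3.4 0.1
   vertex 0.6 3.0 2.6
  endloop
 endfacet
 facet normal 0.262 0.874 0.410
  outer loop
   vertex 3.3 2.8 1.3
   vertex 0.6 3.0 2.6
   vertex 0.9 2.3 3.9
  endloop
 endfacet
 facet normal 0.168 -0.550 -0.818
  outer loop
   vertex 0.9 3.0 0.0
   vertex 2.7 3.4 0.1
   vertex 1.5 1.4 1.2
  endloop
 endfacet
 facet normal -0.216 0.976 -0.025
  outer loop
   vertex 0.9 3.0 0.0
   vertex 0.6 3.0 2.6
   vertex 2.7 3.4 0.1
  endloop
 endfacet
 facet normal 0.423 -0.725 -0.544
  outer loop
   vertex 3.6 2.4 1.5
   vertex 3.6 1.8 2.3
   vertex 1.5 1.4 1.2
  endloop
 endfacet
 facet normal 0.390 -0.612 -0.688
  outer loop
   vertex 3.6 2.4 1.5
   vertex 1.5 1.4 1.2
   vertex 2.7 3.4 0.1
  endloop
 endfacet
 facet normal 0.555 0.666 0.499
  outer loop
   vertex 3.6 2.4 1.5
   vertex 3.3 2.8 1.3
   vertex 3.6 1.8 2.3
  endloop
 endfacet
 facet normal 0.824 0.549 -0.137
  outer loop
   vertex 3.6 2.4 1.5
   vertex 2.7 3.4 0.1
   vertex 3.3 2.8 1.3
  endloop
 endfacet
 facet normal -0.420 -0.700 -0.578
  outer loop
   vertex 0.6 2.6 0.4
   vertex 1.5 1.4 1.2
   vertex 0.4 1.4 2.0
  endloop
 endfacet
 facet normal -0.168 -0.631 -0.757
  outer loop
   vertex 0.6 2.6 0.4
   vertex 0.9 3.0 0.0
   vertex 1.5 1.4 1.2
  endloop
 endfacet
 facet normal -0.991 0.133 -0.024
  outer loop
   vertex 0.6 2.6 0.4
   vertex 0.4 1.4 2.0
   vertex 0.6 3.0 2.6
  endloop
 endfacet
 facet normal -0.840 0.533 -0.097
  outer loop
   vertex 0.6 2.6 0.4
   vertex 0.6 3.0 2.6
   vertex 0.9 3.0 0.0
  endloop
 endfacet
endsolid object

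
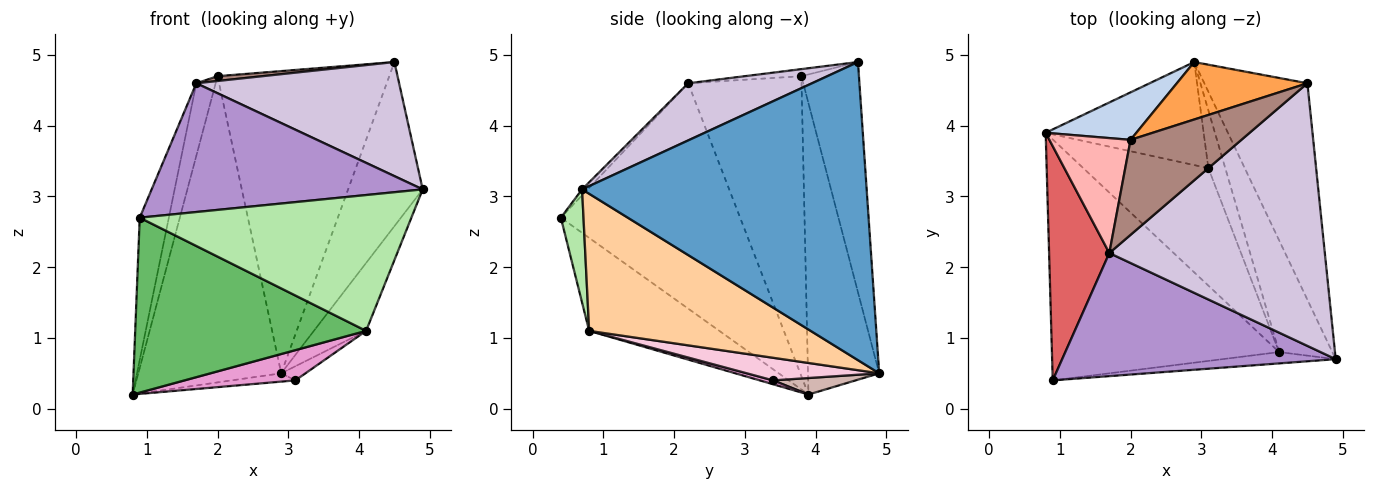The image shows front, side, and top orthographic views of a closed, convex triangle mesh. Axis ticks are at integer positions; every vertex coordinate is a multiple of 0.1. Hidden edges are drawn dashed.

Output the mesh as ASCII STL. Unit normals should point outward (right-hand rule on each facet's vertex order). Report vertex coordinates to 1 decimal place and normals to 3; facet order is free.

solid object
 facet normal 0.917 0.240 -0.317
  outer loop
   vertex 2.9 4.9 0.5
   vertex 4.5 4.6 4.9
   vertex 4.9 0.7 3.1
  endloop
 endfacet
 facet normal -0.442 0.887 0.138
  outer loop
   vertex 2.0 3.8 4.7
   vertex 2.9 4.9 0.5
   vertex 0.8 3.9 0.2
  endloop
 endfacet
 facet normal -0.313 0.933 0.177
  outer loop
   vertex 2.0 3.8 4.7
   vertex 4.5 4.6 4.9
   vertex 2.9 4.9 0.5
  endloop
 endfacet
 facet normal 0.910 0.215 -0.353
  outer loop
   vertex 4.1 0.8 1.1
   vertex 2.9 4.9 0.5
   vertex 4.9 0.7 3.1
  endloop
 endfacet
 facet normal -0.314 -0.558 -0.768
  outer loop
   vertex 4.1 0.8 1.1
   vertex 0.9 0.4 2.7
   vertex 0.8 3.9 0.2
  endloop
 endfacet
 facet normal 0.083 -0.993 -0.083
  outer loop
   vertex 4.1 0.8 1.1
   vertex 4.9 0.7 3.1
   vertex 0.9 0.4 2.7
  endloop
 endfacet
 facet normal -0.954 0.155 0.255
  outer loop
   vertex 1.7 2.2 4.6
   vertex 0.8 3.9 0.2
   vertex 0.9 0.4 2.7
  endloop
 endfacet
 facet normal -0.952 0.162 0.258
  outer loop
   vertex 1.7 2.2 4.6
   vertex 2.0 3.8 4.7
   vertex 0.8 3.9 0.2
  endloop
 endfacet
 facet normal -0.015 -0.723 0.691
  outer loop
   vertex 1.7 2.2 4.6
   vertex 0.9 0.4 2.7
   vertex 4.9 0.7 3.1
  endloop
 endfacet
 facet normal 0.236 -0.387 0.891
  outer loop
   vertex 1.7 2.2 4.6
   vertex 4.9 0.7 3.1
   vertex 4.5 4.6 4.9
  endloop
 endfacet
 facet normal -0.064 -0.050 0.997
  outer loop
   vertex 1.7 2.2 4.6
   vertex 4.5 4.6 4.9
   vertex 2.0 3.8 4.7
  endloop
 endfacet
 facet normal 0.104 0.080 -0.991
  outer loop
   vertex 3.1 3.4 0.4
   vertex 0.8 3.9 0.2
   vertex 2.9 4.9 0.5
  endloop
 endfacet
 facet normal 0.030 -0.249 -0.968
  outer loop
   vertex 3.1 3.4 0.4
   vertex 4.1 0.8 1.1
   vertex 0.8 3.9 0.2
  endloop
 endfacet
 facet normal 0.792 0.145 -0.593
  outer loop
   vertex 3.1 3.4 0.4
   vertex 2.9 4.9 0.5
   vertex 4.1 0.8 1.1
  endloop
 endfacet
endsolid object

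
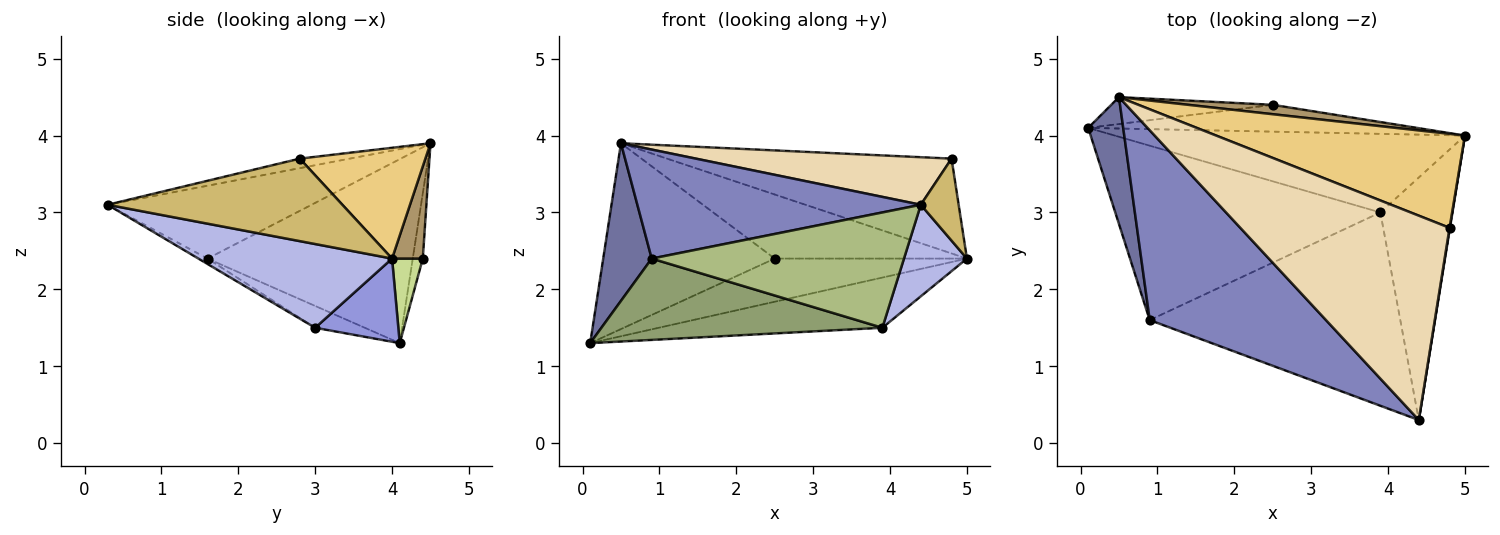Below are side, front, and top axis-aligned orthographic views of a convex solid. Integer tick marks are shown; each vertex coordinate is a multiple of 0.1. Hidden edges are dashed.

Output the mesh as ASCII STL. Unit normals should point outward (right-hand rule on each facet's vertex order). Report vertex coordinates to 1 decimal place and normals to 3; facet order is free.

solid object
 facet normal -0.957 -0.226 0.182
  outer loop
   vertex 0.9 1.6 2.4
   vertex 0.5 4.5 3.9
   vertex 0.1 4.1 1.3
  endloop
 endfacet
 facet normal -0.337 -0.469 0.816
  outer loop
   vertex 0.9 1.6 2.4
   vertex 4.4 0.3 3.1
   vertex 0.5 4.5 3.9
  endloop
 endfacet
 facet normal 0.196 0.528 -0.826
  outer loop
   vertex 3.9 3.0 1.5
   vertex 0.1 4.1 1.3
   vertex 5.0 4.0 2.4
  endloop
 endfacet
 facet normal 0.736 -0.239 -0.634
  outer loop
   vertex 3.9 3.0 1.5
   vertex 5.0 4.0 2.4
   vertex 4.4 0.3 3.1
  endloop
 endfacet
 facet normal -0.074 -0.421 -0.904
  outer loop
   vertex 3.9 3.0 1.5
   vertex 0.9 1.6 2.4
   vertex 0.1 4.1 1.3
  endloop
 endfacet
 facet normal -0.019 -0.512 -0.859
  outer loop
   vertex 3.9 3.0 1.5
   vertex 4.4 0.3 3.1
   vertex 0.9 1.6 2.4
  endloop
 endfacet
 facet normal 0.135 0.841 -0.523
  outer loop
   vertex 2.5 4.4 2.4
   vertex 5.0 4.0 2.4
   vertex 0.1 4.1 1.3
  endloop
 endfacet
 facet normal -0.058 0.988 -0.143
  outer loop
   vertex 2.5 4.4 2.4
   vertex 0.1 4.1 1.3
   vertex 0.5 4.5 3.9
  endloop
 endfacet
 facet normal 0.156 0.977 0.143
  outer loop
   vertex 2.5 4.4 2.4
   vertex 0.5 4.5 3.9
   vertex 5.0 4.0 2.4
  endloop
 endfacet
 facet normal 0.987 -0.159 0.005
  outer loop
   vertex 4.8 2.8 3.7
   vertex 4.4 0.3 3.1
   vertex 5.0 4.0 2.4
  endloop
 endfacet
 facet normal 0.299 0.678 0.672
  outer loop
   vertex 4.8 2.8 3.7
   vertex 5.0 4.0 2.4
   vertex 0.5 4.5 3.9
  endloop
 endfacet
 facet normal -0.044 -0.226 0.973
  outer loop
   vertex 4.8 2.8 3.7
   vertex 0.5 4.5 3.9
   vertex 4.4 0.3 3.1
  endloop
 endfacet
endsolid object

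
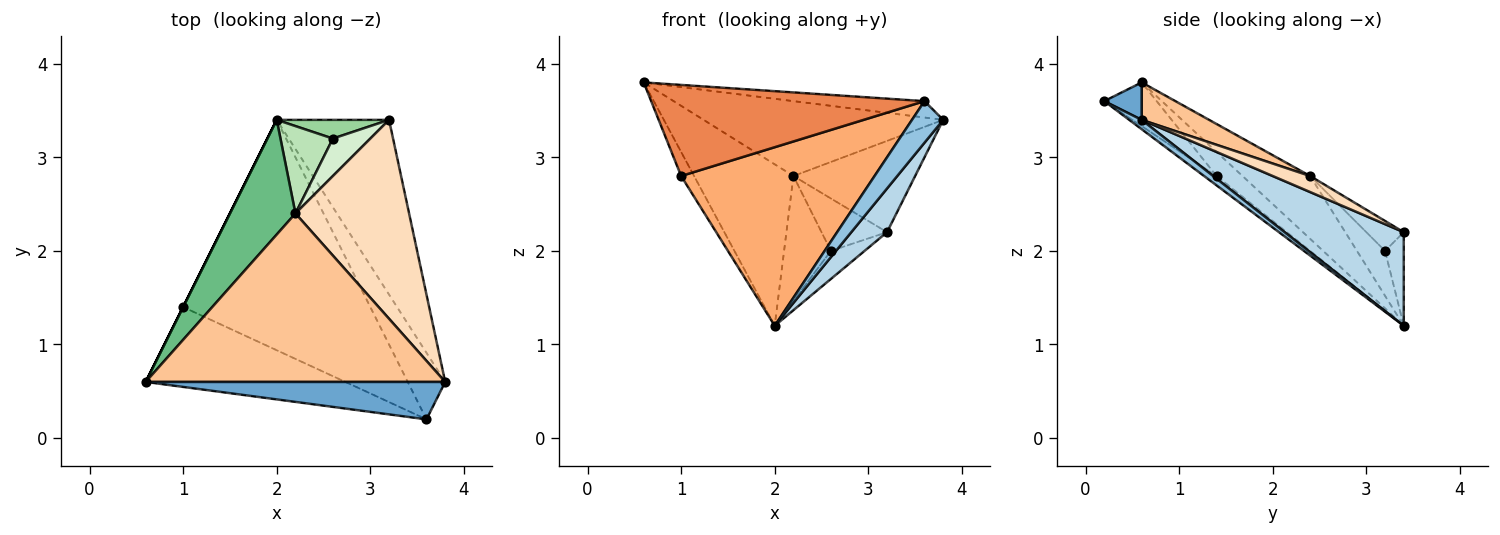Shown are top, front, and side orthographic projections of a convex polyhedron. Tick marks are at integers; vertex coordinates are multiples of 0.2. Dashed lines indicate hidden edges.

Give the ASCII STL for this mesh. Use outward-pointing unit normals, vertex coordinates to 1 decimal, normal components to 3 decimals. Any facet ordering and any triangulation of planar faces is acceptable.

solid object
 facet normal 0.114 0.398 0.910
  outer loop
   vertex 3.6 0.2 3.6
   vertex 3.8 0.6 3.4
   vertex 0.6 0.6 3.8
  endloop
 endfacet
 facet normal 0.207 -0.518 -0.830
  outer loop
   vertex 3.6 0.2 3.6
   vertex 2.0 3.4 1.2
   vertex 3.8 0.6 3.4
  endloop
 endfacet
 facet normal 0.629 -0.189 -0.754
  outer loop
   vertex 3.2 3.4 2.2
   vertex 3.8 0.6 3.4
   vertex 2.0 3.4 1.2
  endloop
 endfacet
 facet normal -0.894 0.447 0.000
  outer loop
   vertex 1.0 1.4 2.8
   vertex 0.6 0.6 3.8
   vertex 2.0 3.4 1.2
  endloop
 endfacet
 facet normal -0.143 -0.744 -0.652
  outer loop
   vertex 1.0 1.4 2.8
   vertex 3.6 0.2 3.6
   vertex 0.6 0.6 3.8
  endloop
 endfacet
 facet normal -0.039 -0.612 -0.790
  outer loop
   vertex 1.0 1.4 2.8
   vertex 2.0 3.4 1.2
   vertex 3.6 0.2 3.6
  endloop
 endfacet
 facet normal 0.113 0.404 0.908
  outer loop
   vertex 2.2 2.4 2.8
   vertex 0.6 0.6 3.8
   vertex 3.8 0.6 3.4
  endloop
 endfacet
 facet normal 0.127 0.414 0.902
  outer loop
   vertex 2.2 2.4 2.8
   vertex 3.8 0.6 3.4
   vertex 3.2 3.4 2.2
  endloop
 endfacet
 facet normal -0.486 0.713 0.506
  outer loop
   vertex 2.2 2.4 2.8
   vertex 2.0 3.4 1.2
   vertex 0.6 0.6 3.8
  endloop
 endfacet
 facet normal -0.420 0.755 0.504
  outer loop
   vertex 2.6 3.2 2.0
   vertex 3.2 3.4 2.2
   vertex 2.0 3.4 1.2
  endloop
 endfacet
 facet normal -0.441 0.735 0.515
  outer loop
   vertex 2.6 3.2 2.0
   vertex 2.0 3.4 1.2
   vertex 2.2 2.4 2.8
  endloop
 endfacet
 facet normal -0.422 0.738 0.527
  outer loop
   vertex 2.6 3.2 2.0
   vertex 2.2 2.4 2.8
   vertex 3.2 3.4 2.2
  endloop
 endfacet
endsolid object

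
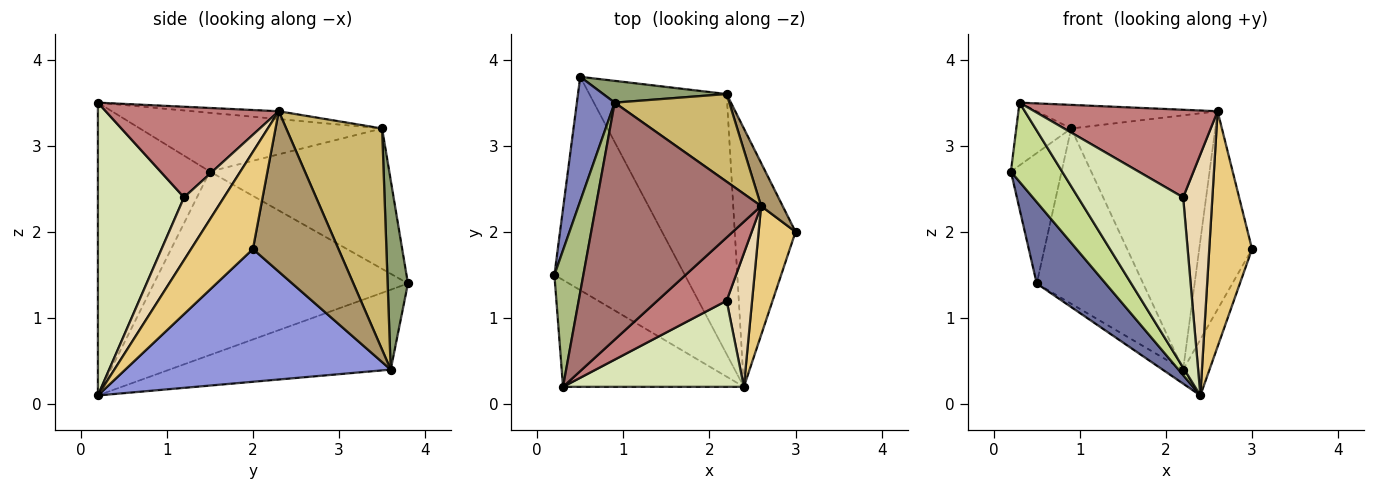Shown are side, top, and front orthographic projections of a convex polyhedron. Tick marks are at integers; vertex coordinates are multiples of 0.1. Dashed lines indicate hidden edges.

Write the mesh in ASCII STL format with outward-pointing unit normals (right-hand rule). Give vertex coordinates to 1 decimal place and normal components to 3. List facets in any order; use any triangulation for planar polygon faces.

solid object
 facet normal -0.796 -0.216 -0.566
  outer loop
   vertex 2.4 0.2 0.1
   vertex 0.2 1.5 2.7
   vertex 0.5 3.8 1.4
  endloop
 endfacet
 facet normal -0.932 0.263 0.251
  outer loop
   vertex 0.9 3.5 3.2
   vertex 0.5 3.8 1.4
   vertex 0.2 1.5 2.7
  endloop
 endfacet
 facet normal 0.905 0.090 -0.415
  outer loop
   vertex 2.2 3.6 0.4
   vertex 3.0 2.0 1.8
   vertex 2.4 0.2 0.1
  endloop
 endfacet
 facet normal -0.502 0.047 -0.863
  outer loop
   vertex 2.2 3.6 0.4
   vertex 2.4 0.2 0.1
   vertex 0.5 3.8 1.4
  endloop
 endfacet
 facet normal 0.186 0.975 0.121
  outer loop
   vertex 2.2 3.6 0.4
   vertex 0.5 3.8 1.4
   vertex 0.9 3.5 3.2
  endloop
 endfacet
 facet normal -0.879 0.199 0.434
  outer loop
   vertex 0.3 0.2 3.5
   vertex 0.9 3.5 3.2
   vertex 0.2 1.5 2.7
  endloop
 endfacet
 facet normal -0.793 -0.362 -0.490
  outer loop
   vertex 0.3 0.2 3.5
   vertex 0.2 1.5 2.7
   vertex 2.4 0.2 0.1
  endloop
 endfacet
 facet normal 0.590 -0.720 0.365
  outer loop
   vertex 0.3 0.2 3.5
   vertex 2.4 0.2 0.1
   vertex 2.2 1.2 2.4
  endloop
 endfacet
 facet normal 0.845 0.522 0.113
  outer loop
   vertex 2.6 2.3 3.4
   vertex 3.0 2.0 1.8
   vertex 2.2 3.6 0.4
  endloop
 endfacet
 facet normal 0.532 0.800 0.276
  outer loop
   vertex 2.6 2.3 3.4
   vertex 2.2 3.6 0.4
   vertex 0.9 3.5 3.2
  endloop
 endfacet
 facet normal 0.785 -0.543 0.298
  outer loop
   vertex 2.6 2.3 3.4
   vertex 2.4 0.2 0.1
   vertex 3.0 2.0 1.8
  endloop
 endfacet
 facet normal 0.767 -0.561 0.311
  outer loop
   vertex 2.6 2.3 3.4
   vertex 2.2 1.2 2.4
   vertex 2.4 0.2 0.1
  endloop
 endfacet
 facet normal -0.047 0.099 0.994
  outer loop
   vertex 2.6 2.3 3.4
   vertex 0.9 3.5 3.2
   vertex 0.3 0.2 3.5
  endloop
 endfacet
 facet normal 0.608 -0.644 0.465
  outer loop
   vertex 2.6 2.3 3.4
   vertex 0.3 0.2 3.5
   vertex 2.2 1.2 2.4
  endloop
 endfacet
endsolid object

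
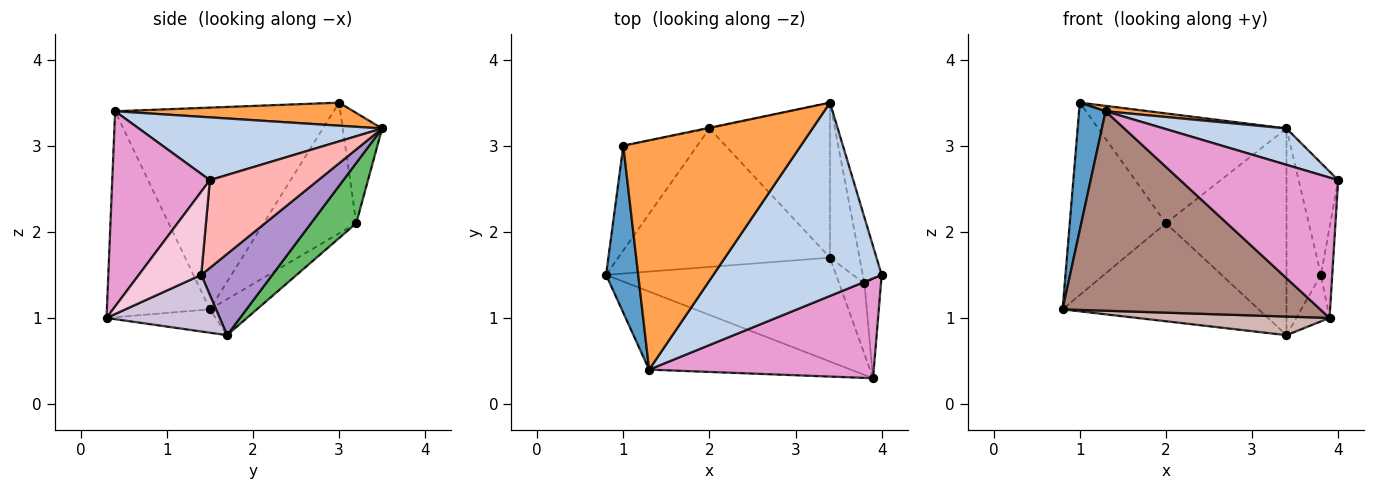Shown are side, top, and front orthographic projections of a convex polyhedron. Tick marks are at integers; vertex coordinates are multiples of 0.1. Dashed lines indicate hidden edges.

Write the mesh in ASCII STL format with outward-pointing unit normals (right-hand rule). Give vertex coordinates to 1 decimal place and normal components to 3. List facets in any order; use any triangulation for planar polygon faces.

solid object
 facet normal -0.981 -0.119 0.156
  outer loop
   vertex 1.3 0.4 3.4
   vertex 1.0 3.0 3.5
   vertex 0.8 1.5 1.1
  endloop
 endfacet
 facet normal 0.344 -0.174 0.923
  outer loop
   vertex 1.3 0.4 3.4
   vertex 4.0 1.5 2.6
   vertex 3.4 3.5 3.2
  endloop
 endfacet
 facet normal 0.129 -0.023 0.991
  outer loop
   vertex 1.3 0.4 3.4
   vertex 3.4 3.5 3.2
   vertex 1.0 3.0 3.5
  endloop
 endfacet
 facet normal -0.137 0.572 -0.808
  outer loop
   vertex 2.0 3.2 2.1
   vertex 3.4 1.7 0.8
   vertex 0.8 1.5 1.1
  endloop
 endfacet
 facet normal 0.287 0.766 -0.575
  outer loop
   vertex 2.0 3.2 2.1
   vertex 3.4 3.5 3.2
   vertex 3.4 1.7 0.8
  endloop
 endfacet
 facet normal -0.646 0.671 -0.365
  outer loop
   vertex 2.0 3.2 2.1
   vertex 0.8 1.5 1.1
   vertex 1.0 3.0 3.5
  endloop
 endfacet
 facet normal -0.205 0.979 -0.006
  outer loop
   vertex 2.0 3.2 2.1
   vertex 1.0 3.0 3.5
   vertex 3.4 3.5 3.2
  endloop
 endfacet
 facet normal 0.921 0.336 -0.198
  outer loop
   vertex 3.8 1.4 1.5
   vertex 3.4 3.5 3.2
   vertex 4.0 1.5 2.6
  endloop
 endfacet
 facet normal 0.855 0.415 -0.311
  outer loop
   vertex 3.8 1.4 1.5
   vertex 3.4 1.7 0.8
   vertex 3.4 3.5 3.2
  endloop
 endfacet
 facet normal 0.882 0.259 -0.393
  outer loop
   vertex 3.9 0.3 1.0
   vertex 3.4 1.7 0.8
   vertex 3.8 1.4 1.5
  endloop
 endfacet
 facet normal -0.349 -0.873 -0.342
  outer loop
   vertex 3.9 0.3 1.0
   vertex 1.3 0.4 3.4
   vertex 0.8 1.5 1.1
  endloop
 endfacet
 facet normal -0.100 -0.175 -0.979
  outer loop
   vertex 3.9 0.3 1.0
   vertex 0.8 1.5 1.1
   vertex 3.4 1.7 0.8
  endloop
 endfacet
 facet normal 0.450 -0.728 0.518
  outer loop
   vertex 3.9 0.3 1.0
   vertex 4.0 1.5 2.6
   vertex 1.3 0.4 3.4
  endloop
 endfacet
 facet normal 0.966 0.175 -0.191
  outer loop
   vertex 3.9 0.3 1.0
   vertex 3.8 1.4 1.5
   vertex 4.0 1.5 2.6
  endloop
 endfacet
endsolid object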